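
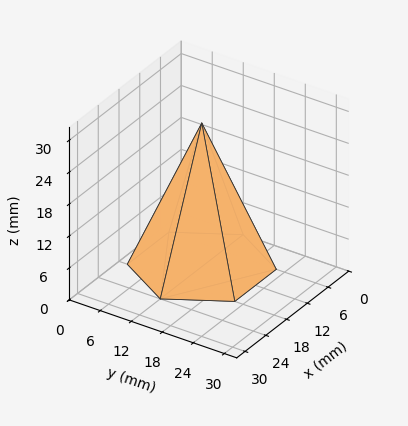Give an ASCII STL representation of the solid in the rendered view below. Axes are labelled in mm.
Reading the render: the shape is a regular 6-sided pyramid, base circumscribed radius ≈ 12 mm, apex at z ≈ 27 mm (dimensions read to the nearest mm from the axis ticks). For the STL, each face is triangulated and given an outward normal.

solid part
  facet normal 0.0000 0.0000 -1.0000
    outer loop
      vertex 6.00 22.39 0.00
      vertex 18.00 22.39 0.00
      vertex 24.00 12.00 0.00
    endloop
  endfacet
  facet normal 0.0000 0.0000 -1.0000
    outer loop
      vertex 0.00 12.00 0.00
      vertex 6.00 22.39 0.00
      vertex 24.00 12.00 0.00
    endloop
  endfacet
  facet normal 0.0000 0.0000 -1.0000
    outer loop
      vertex 6.00 1.61 0.00
      vertex 0.00 12.00 0.00
      vertex 24.00 12.00 0.00
    endloop
  endfacet
  facet normal 0.0000 0.0000 -1.0000
    outer loop
      vertex 18.00 1.61 0.00
      vertex 6.00 1.61 0.00
      vertex 24.00 12.00 0.00
    endloop
  endfacet
  facet normal 0.8082 0.4667 0.3592
    outer loop
      vertex 24.00 12.00 0.00
      vertex 18.00 22.39 0.00
      vertex 12.00 12.00 27.00
    endloop
  endfacet
  facet normal 0.0000 0.9333 0.3591
    outer loop
      vertex 18.00 22.39 0.00
      vertex 6.00 22.39 0.00
      vertex 12.00 12.00 27.00
    endloop
  endfacet
  facet normal -0.8082 0.4667 0.3592
    outer loop
      vertex 6.00 22.39 0.00
      vertex 0.00 12.00 0.00
      vertex 12.00 12.00 27.00
    endloop
  endfacet
  facet normal -0.8082 -0.4667 0.3592
    outer loop
      vertex 0.00 12.00 0.00
      vertex 6.00 1.61 0.00
      vertex 12.00 12.00 27.00
    endloop
  endfacet
  facet normal 0.0000 -0.9333 0.3591
    outer loop
      vertex 6.00 1.61 0.00
      vertex 18.00 1.61 0.00
      vertex 12.00 12.00 27.00
    endloop
  endfacet
  facet normal 0.8082 -0.4667 0.3592
    outer loop
      vertex 18.00 1.61 0.00
      vertex 24.00 12.00 0.00
      vertex 12.00 12.00 27.00
    endloop
  endfacet
endsolid part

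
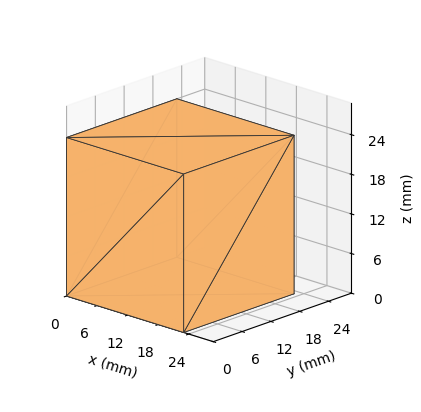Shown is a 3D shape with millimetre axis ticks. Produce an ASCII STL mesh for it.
Reading the render: the shape is a rectangular box, roughly 23 × 23 mm footprint and 24 mm tall (dimensions read to the nearest mm from the axis ticks). For the STL, each face is triangulated and given an outward normal.

solid part
  facet normal 0.0000 0.0000 -1.0000
    outer loop
      vertex 23.0 23.0 0.0
      vertex 23.0 0.0 0.0
      vertex 0.0 0.0 0.0
    endloop
  endfacet
  facet normal 0.0000 0.0000 -1.0000
    outer loop
      vertex 0.0 23.0 0.0
      vertex 23.0 23.0 0.0
      vertex 0.0 0.0 0.0
    endloop
  endfacet
  facet normal 0.0000 0.0000 1.0000
    outer loop
      vertex 0.0 0.0 24.0
      vertex 23.0 0.0 24.0
      vertex 23.0 23.0 24.0
    endloop
  endfacet
  facet normal 0.0000 0.0000 1.0000
    outer loop
      vertex 0.0 0.0 24.0
      vertex 23.0 23.0 24.0
      vertex 0.0 23.0 24.0
    endloop
  endfacet
  facet normal 0.0000 -1.0000 0.0000
    outer loop
      vertex 0.0 0.0 0.0
      vertex 23.0 0.0 0.0
      vertex 23.0 0.0 24.0
    endloop
  endfacet
  facet normal 0.0000 -1.0000 0.0000
    outer loop
      vertex 0.0 0.0 0.0
      vertex 23.0 0.0 24.0
      vertex 0.0 0.0 24.0
    endloop
  endfacet
  facet normal 0.0000 1.0000 0.0000
    outer loop
      vertex 23.0 23.0 24.0
      vertex 23.0 23.0 0.0
      vertex 0.0 23.0 0.0
    endloop
  endfacet
  facet normal 0.0000 1.0000 0.0000
    outer loop
      vertex 0.0 23.0 24.0
      vertex 23.0 23.0 24.0
      vertex 0.0 23.0 0.0
    endloop
  endfacet
  facet normal -1.0000 0.0000 0.0000
    outer loop
      vertex 0.0 23.0 24.0
      vertex 0.0 23.0 0.0
      vertex 0.0 0.0 0.0
    endloop
  endfacet
  facet normal -1.0000 0.0000 0.0000
    outer loop
      vertex 0.0 0.0 24.0
      vertex 0.0 23.0 24.0
      vertex 0.0 0.0 0.0
    endloop
  endfacet
  facet normal 1.0000 0.0000 0.0000
    outer loop
      vertex 23.0 0.0 0.0
      vertex 23.0 23.0 0.0
      vertex 23.0 23.0 24.0
    endloop
  endfacet
  facet normal 1.0000 0.0000 0.0000
    outer loop
      vertex 23.0 0.0 0.0
      vertex 23.0 23.0 24.0
      vertex 23.0 0.0 24.0
    endloop
  endfacet
endsolid part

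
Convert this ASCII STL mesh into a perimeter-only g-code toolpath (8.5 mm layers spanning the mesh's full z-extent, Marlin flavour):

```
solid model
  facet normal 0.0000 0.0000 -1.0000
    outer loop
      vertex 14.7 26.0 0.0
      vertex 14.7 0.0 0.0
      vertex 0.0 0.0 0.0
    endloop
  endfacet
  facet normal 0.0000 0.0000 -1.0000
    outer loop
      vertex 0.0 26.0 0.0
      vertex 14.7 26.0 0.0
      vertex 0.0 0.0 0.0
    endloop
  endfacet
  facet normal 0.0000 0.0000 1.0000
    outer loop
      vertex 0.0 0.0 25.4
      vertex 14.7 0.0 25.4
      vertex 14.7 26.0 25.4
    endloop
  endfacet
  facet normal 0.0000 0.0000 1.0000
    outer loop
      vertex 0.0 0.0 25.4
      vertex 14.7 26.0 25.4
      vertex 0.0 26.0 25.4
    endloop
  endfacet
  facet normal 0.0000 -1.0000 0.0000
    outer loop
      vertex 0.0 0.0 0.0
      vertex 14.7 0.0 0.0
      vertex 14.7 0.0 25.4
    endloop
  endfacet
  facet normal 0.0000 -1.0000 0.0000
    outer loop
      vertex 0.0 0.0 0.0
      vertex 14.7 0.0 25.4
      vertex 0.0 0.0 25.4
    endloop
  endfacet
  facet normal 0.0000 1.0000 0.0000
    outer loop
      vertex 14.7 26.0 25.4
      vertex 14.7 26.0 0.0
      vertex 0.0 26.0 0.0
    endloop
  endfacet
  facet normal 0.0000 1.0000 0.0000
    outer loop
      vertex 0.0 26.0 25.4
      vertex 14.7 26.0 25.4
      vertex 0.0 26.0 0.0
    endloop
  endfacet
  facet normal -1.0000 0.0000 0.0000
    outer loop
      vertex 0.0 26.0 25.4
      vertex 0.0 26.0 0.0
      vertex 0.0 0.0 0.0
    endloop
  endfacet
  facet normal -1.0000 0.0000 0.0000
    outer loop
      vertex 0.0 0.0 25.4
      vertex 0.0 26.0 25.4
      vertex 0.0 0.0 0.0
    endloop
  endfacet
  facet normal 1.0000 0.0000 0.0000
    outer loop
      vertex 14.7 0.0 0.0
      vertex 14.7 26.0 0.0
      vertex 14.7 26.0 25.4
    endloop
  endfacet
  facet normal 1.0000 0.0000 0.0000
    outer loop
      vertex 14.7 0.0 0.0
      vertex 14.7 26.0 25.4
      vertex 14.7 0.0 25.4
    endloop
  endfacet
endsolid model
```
; perimeter-only toolpath
G21 ; units = mm
G90 ; absolute positioning
G28 ; home
; layer 1
G0 Z8.5
G0 X0.0 Y0.0
G1 X14.7 Y0.0
G1 X14.7 Y26.0
G1 X0.0 Y26.0
G1 X0.0 Y0.0
; layer 2
G0 Z16.9
G0 X0.0 Y0.0
G1 X14.7 Y0.0
G1 X14.7 Y26.0
G1 X0.0 Y26.0
G1 X0.0 Y0.0
; layer 3
G0 Z25.4
G0 X0.0 Y0.0
G1 X14.7 Y0.0
G1 X14.7 Y26.0
G1 X0.0 Y26.0
G1 X0.0 Y0.0
M2 ; end

The solid is a rectangular box, roughly 14.7 × 26 mm footprint and 25.4 mm tall. Slicing at Δz = 8.5 mm — 3 equal slices spanning the solid's height, so layer i sits at z = i·h/3 — gives 3 non-empty perimeters. Each is a 4-segment closed polygon; G0 lifts to the layer z and rapids to the start vertex, then G1 traces the edges.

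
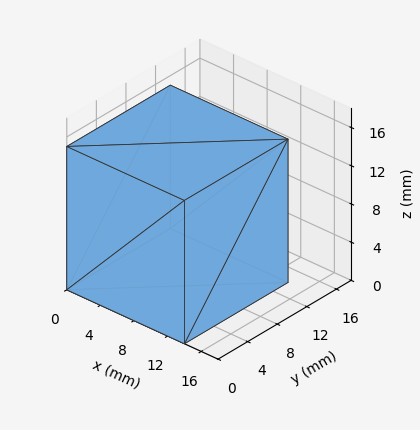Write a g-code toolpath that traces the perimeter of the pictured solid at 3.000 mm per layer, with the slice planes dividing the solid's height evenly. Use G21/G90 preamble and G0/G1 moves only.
Reading the render: the shape is a rectangular box, roughly 14 × 14 mm footprint and 15 mm tall (dimensions read to the nearest mm from the axis ticks). For the g-code, the solid's height is divided into equal slices at the stated Δz and each level perimeter traced with G1 moves after a G0 lift.

; perimeter-only toolpath
G21 ; units = mm
G90 ; absolute positioning
G28 ; home
; layer 1
G0 Z3.000
G0 X0.000 Y0.000
G1 X14.000 Y0.000
G1 X14.000 Y14.000
G1 X0.000 Y14.000
G1 X0.000 Y0.000
; layer 2
G0 Z6.000
G0 X0.000 Y0.000
G1 X14.000 Y0.000
G1 X14.000 Y14.000
G1 X0.000 Y14.000
G1 X0.000 Y0.000
; layer 3
G0 Z9.000
G0 X0.000 Y0.000
G1 X14.000 Y0.000
G1 X14.000 Y14.000
G1 X0.000 Y14.000
G1 X0.000 Y0.000
; layer 4
G0 Z12.000
G0 X0.000 Y0.000
G1 X14.000 Y0.000
G1 X14.000 Y14.000
G1 X0.000 Y14.000
G1 X0.000 Y0.000
; layer 5
G0 Z15.000
G0 X0.000 Y0.000
G1 X14.000 Y0.000
G1 X14.000 Y14.000
G1 X0.000 Y14.000
G1 X0.000 Y0.000
M2 ; end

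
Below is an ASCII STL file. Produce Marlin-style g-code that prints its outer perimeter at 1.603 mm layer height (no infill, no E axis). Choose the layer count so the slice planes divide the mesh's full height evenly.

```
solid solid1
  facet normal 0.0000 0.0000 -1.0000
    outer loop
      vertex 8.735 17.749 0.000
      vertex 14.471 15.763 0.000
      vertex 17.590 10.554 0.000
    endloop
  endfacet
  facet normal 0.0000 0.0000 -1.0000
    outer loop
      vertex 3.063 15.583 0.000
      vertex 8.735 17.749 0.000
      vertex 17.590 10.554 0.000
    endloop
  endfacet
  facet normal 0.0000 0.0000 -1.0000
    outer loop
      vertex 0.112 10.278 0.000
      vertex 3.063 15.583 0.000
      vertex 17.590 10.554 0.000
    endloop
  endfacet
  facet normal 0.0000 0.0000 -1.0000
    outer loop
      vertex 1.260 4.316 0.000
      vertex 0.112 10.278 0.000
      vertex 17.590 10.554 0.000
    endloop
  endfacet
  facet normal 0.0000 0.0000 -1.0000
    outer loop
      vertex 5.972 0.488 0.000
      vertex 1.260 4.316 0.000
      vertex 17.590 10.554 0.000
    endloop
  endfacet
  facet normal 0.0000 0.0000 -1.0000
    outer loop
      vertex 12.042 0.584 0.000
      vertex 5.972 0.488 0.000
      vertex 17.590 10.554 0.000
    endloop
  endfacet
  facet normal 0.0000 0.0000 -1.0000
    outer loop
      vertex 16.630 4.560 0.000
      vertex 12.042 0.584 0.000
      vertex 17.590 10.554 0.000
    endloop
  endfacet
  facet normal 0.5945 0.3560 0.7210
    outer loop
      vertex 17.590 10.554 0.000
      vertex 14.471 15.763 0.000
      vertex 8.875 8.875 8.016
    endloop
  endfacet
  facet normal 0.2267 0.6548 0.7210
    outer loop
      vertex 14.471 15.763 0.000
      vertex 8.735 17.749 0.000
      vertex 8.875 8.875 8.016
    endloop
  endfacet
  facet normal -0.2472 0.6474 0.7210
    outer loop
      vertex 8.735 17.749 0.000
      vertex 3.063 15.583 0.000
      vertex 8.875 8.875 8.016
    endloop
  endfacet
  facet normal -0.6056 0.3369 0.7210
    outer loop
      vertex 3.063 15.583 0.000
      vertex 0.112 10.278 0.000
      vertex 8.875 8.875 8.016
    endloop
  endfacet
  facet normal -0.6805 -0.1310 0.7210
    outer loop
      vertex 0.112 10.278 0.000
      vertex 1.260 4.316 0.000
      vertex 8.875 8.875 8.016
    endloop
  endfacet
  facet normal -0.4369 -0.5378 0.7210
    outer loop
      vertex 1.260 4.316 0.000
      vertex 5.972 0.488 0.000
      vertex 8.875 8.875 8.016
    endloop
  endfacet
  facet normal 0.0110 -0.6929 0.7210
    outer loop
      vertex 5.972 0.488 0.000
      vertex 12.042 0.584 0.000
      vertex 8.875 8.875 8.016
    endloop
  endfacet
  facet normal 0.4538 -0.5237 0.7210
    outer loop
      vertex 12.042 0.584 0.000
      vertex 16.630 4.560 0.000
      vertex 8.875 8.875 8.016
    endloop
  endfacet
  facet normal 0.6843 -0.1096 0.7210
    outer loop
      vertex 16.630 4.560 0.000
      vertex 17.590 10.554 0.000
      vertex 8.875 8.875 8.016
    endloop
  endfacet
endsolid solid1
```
; perimeter-only toolpath
G21 ; units = mm
G90 ; absolute positioning
G28 ; home
; layer 1
G0 Z1.603
G0 X15.847 Y10.218
G1 X13.352 Y14.385
G1 X8.763 Y15.974
G1 X4.225 Y14.241
G1 X1.865 Y9.997
G1 X2.783 Y5.228
G1 X6.553 Y2.165
G1 X11.409 Y2.242
G1 X15.079 Y5.423
G1 X15.847 Y10.218
; layer 2
G0 Z3.206
G0 X14.104 Y9.882
G1 X12.233 Y13.008
G1 X8.791 Y14.199
G1 X5.388 Y12.900
G1 X3.617 Y9.717
G1 X4.306 Y6.140
G1 X7.133 Y3.843
G1 X10.775 Y3.900
G1 X13.528 Y6.286
G1 X14.104 Y9.882
; layer 3
G0 Z4.810
G0 X12.361 Y9.547
G1 X11.113 Y11.630
G1 X8.819 Y12.425
G1 X6.550 Y11.558
G1 X5.370 Y9.436
G1 X5.829 Y7.051
G1 X7.714 Y5.520
G1 X10.142 Y5.559
G1 X11.977 Y7.149
G1 X12.361 Y9.547
; layer 4
G0 Z6.413
G0 X10.618 Y9.211
G1 X9.994 Y10.253
G1 X8.847 Y10.650
G1 X7.713 Y10.217
G1 X7.122 Y9.156
G1 X7.352 Y7.963
G1 X8.294 Y7.198
G1 X9.508 Y7.217
G1 X10.426 Y8.012
G1 X10.618 Y9.211
M2 ; end

The solid is a regular 9-sided pyramid, base circumscribed radius ≈ 8.88 mm, apex at z ≈ 8.02 mm. Slicing at Δz = 1.603 mm — 5 equal slices spanning the solid's height, so layer i sits at z = i·h/5 — gives 4 non-empty perimeters. Each is a 9-segment closed polygon; G0 lifts to the layer z and rapids to the start vertex, then G1 traces the edges. The cross-section shrinks linearly with z (the slice at the apex is degenerate and omitted).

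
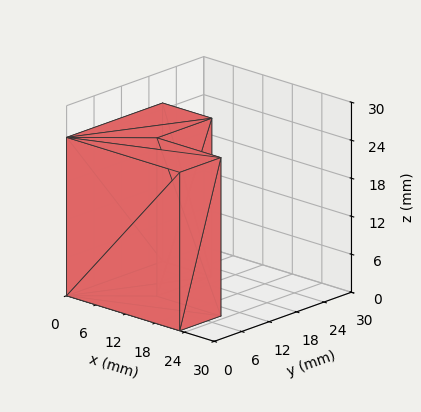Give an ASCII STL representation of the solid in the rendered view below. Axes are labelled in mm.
Reading the render: the shape is an L-shaped prism: outer 23 × 21 mm, arm thicknesses ≈ 9 mm (horizontal) and 10 mm (vertical), extruded 25 mm in z (dimensions read to the nearest mm from the axis ticks). For the STL, each face is triangulated and given an outward normal.

solid part
  facet normal 0.0000 0.0000 -1.0000
    outer loop
      vertex 23.000 9.000 0.000
      vertex 23.000 0.000 0.000
      vertex 0.000 0.000 0.000
    endloop
  endfacet
  facet normal 0.0000 0.0000 -1.0000
    outer loop
      vertex 10.000 9.000 0.000
      vertex 23.000 9.000 0.000
      vertex 0.000 0.000 0.000
    endloop
  endfacet
  facet normal 0.0000 0.0000 -1.0000
    outer loop
      vertex 10.000 21.000 0.000
      vertex 10.000 9.000 0.000
      vertex 0.000 0.000 0.000
    endloop
  endfacet
  facet normal 0.0000 0.0000 -1.0000
    outer loop
      vertex 0.000 21.000 0.000
      vertex 10.000 21.000 0.000
      vertex 0.000 0.000 0.000
    endloop
  endfacet
  facet normal 0.0000 0.0000 1.0000
    outer loop
      vertex 0.000 0.000 25.000
      vertex 23.000 0.000 25.000
      vertex 23.000 9.000 25.000
    endloop
  endfacet
  facet normal 0.0000 0.0000 1.0000
    outer loop
      vertex 0.000 0.000 25.000
      vertex 23.000 9.000 25.000
      vertex 10.000 9.000 25.000
    endloop
  endfacet
  facet normal 0.0000 0.0000 1.0000
    outer loop
      vertex 0.000 0.000 25.000
      vertex 10.000 9.000 25.000
      vertex 10.000 21.000 25.000
    endloop
  endfacet
  facet normal 0.0000 0.0000 1.0000
    outer loop
      vertex 0.000 0.000 25.000
      vertex 10.000 21.000 25.000
      vertex 0.000 21.000 25.000
    endloop
  endfacet
  facet normal 0.0000 -1.0000 0.0000
    outer loop
      vertex 0.000 0.000 0.000
      vertex 23.000 0.000 0.000
      vertex 23.000 0.000 25.000
    endloop
  endfacet
  facet normal 0.0000 -1.0000 0.0000
    outer loop
      vertex 0.000 0.000 0.000
      vertex 23.000 0.000 25.000
      vertex 0.000 0.000 25.000
    endloop
  endfacet
  facet normal 1.0000 0.0000 0.0000
    outer loop
      vertex 23.000 0.000 0.000
      vertex 23.000 9.000 0.000
      vertex 23.000 9.000 25.000
    endloop
  endfacet
  facet normal 1.0000 0.0000 0.0000
    outer loop
      vertex 23.000 0.000 0.000
      vertex 23.000 9.000 25.000
      vertex 23.000 0.000 25.000
    endloop
  endfacet
  facet normal 0.0000 1.0000 0.0000
    outer loop
      vertex 23.000 9.000 0.000
      vertex 10.000 9.000 0.000
      vertex 10.000 9.000 25.000
    endloop
  endfacet
  facet normal 0.0000 1.0000 0.0000
    outer loop
      vertex 23.000 9.000 0.000
      vertex 10.000 9.000 25.000
      vertex 23.000 9.000 25.000
    endloop
  endfacet
  facet normal 1.0000 0.0000 0.0000
    outer loop
      vertex 10.000 9.000 0.000
      vertex 10.000 21.000 0.000
      vertex 10.000 21.000 25.000
    endloop
  endfacet
  facet normal 1.0000 0.0000 0.0000
    outer loop
      vertex 10.000 9.000 0.000
      vertex 10.000 21.000 25.000
      vertex 10.000 9.000 25.000
    endloop
  endfacet
  facet normal 0.0000 1.0000 0.0000
    outer loop
      vertex 10.000 21.000 0.000
      vertex 0.000 21.000 0.000
      vertex 0.000 21.000 25.000
    endloop
  endfacet
  facet normal 0.0000 1.0000 0.0000
    outer loop
      vertex 10.000 21.000 0.000
      vertex 0.000 21.000 25.000
      vertex 10.000 21.000 25.000
    endloop
  endfacet
  facet normal -1.0000 0.0000 0.0000
    outer loop
      vertex 0.000 21.000 0.000
      vertex 0.000 0.000 0.000
      vertex 0.000 0.000 25.000
    endloop
  endfacet
  facet normal -1.0000 0.0000 0.0000
    outer loop
      vertex 0.000 21.000 0.000
      vertex 0.000 0.000 25.000
      vertex 0.000 21.000 25.000
    endloop
  endfacet
endsolid part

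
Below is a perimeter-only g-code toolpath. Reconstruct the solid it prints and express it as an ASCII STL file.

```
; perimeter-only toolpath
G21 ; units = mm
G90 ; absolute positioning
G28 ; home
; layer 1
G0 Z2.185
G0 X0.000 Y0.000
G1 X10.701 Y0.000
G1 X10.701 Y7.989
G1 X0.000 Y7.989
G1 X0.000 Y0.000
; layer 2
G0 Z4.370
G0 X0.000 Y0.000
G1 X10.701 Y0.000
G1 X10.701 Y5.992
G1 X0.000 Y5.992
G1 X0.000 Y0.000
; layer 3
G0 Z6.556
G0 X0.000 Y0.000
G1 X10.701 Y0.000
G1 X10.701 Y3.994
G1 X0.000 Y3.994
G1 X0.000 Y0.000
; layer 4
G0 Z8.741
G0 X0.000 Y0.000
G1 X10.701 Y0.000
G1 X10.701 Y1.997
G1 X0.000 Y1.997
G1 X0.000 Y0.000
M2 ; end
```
solid part
  facet normal 0.0000 0.0000 -1.0000
    outer loop
      vertex 10.701 9.986 0.000
      vertex 10.701 0.000 0.000
      vertex 0.000 0.000 0.000
    endloop
  endfacet
  facet normal 0.0000 0.0000 -1.0000
    outer loop
      vertex 0.000 9.986 0.000
      vertex 10.701 9.986 0.000
      vertex 0.000 0.000 0.000
    endloop
  endfacet
  facet normal 0.0000 -1.0000 0.0000
    outer loop
      vertex 0.000 0.000 0.000
      vertex 10.701 0.000 0.000
      vertex 10.701 0.000 10.926
    endloop
  endfacet
  facet normal 0.0000 -1.0000 0.0000
    outer loop
      vertex 0.000 0.000 0.000
      vertex 10.701 0.000 10.926
      vertex 0.000 0.000 10.926
    endloop
  endfacet
  facet normal 0.0000 0.7381 0.6746
    outer loop
      vertex 0.000 0.000 10.926
      vertex 10.701 0.000 10.926
      vertex 10.701 9.986 0.000
    endloop
  endfacet
  facet normal 0.0000 0.7381 0.6746
    outer loop
      vertex 0.000 0.000 10.926
      vertex 10.701 9.986 0.000
      vertex 0.000 9.986 0.000
    endloop
  endfacet
  facet normal -1.0000 0.0000 0.0000
    outer loop
      vertex 0.000 0.000 10.926
      vertex 0.000 9.986 0.000
      vertex 0.000 0.000 0.000
    endloop
  endfacet
  facet normal 1.0000 0.0000 0.0000
    outer loop
      vertex 10.701 0.000 0.000
      vertex 10.701 9.986 0.000
      vertex 10.701 0.000 10.926
    endloop
  endfacet
endsolid part

The G0 Z moves step by Δz≈2.185 mm. The G1 loops shrink linearly with z, so the solid tapers from its base footprint up to z≈10.9. Closing with a flat bottom cap and the tapered top and triangulating gives 8 facets — a wedge (ramp): 10.7 × 9.99 mm base, rising to 10.9 mm along the y=0 edge and sloping linearly to z=0 at y=9.99.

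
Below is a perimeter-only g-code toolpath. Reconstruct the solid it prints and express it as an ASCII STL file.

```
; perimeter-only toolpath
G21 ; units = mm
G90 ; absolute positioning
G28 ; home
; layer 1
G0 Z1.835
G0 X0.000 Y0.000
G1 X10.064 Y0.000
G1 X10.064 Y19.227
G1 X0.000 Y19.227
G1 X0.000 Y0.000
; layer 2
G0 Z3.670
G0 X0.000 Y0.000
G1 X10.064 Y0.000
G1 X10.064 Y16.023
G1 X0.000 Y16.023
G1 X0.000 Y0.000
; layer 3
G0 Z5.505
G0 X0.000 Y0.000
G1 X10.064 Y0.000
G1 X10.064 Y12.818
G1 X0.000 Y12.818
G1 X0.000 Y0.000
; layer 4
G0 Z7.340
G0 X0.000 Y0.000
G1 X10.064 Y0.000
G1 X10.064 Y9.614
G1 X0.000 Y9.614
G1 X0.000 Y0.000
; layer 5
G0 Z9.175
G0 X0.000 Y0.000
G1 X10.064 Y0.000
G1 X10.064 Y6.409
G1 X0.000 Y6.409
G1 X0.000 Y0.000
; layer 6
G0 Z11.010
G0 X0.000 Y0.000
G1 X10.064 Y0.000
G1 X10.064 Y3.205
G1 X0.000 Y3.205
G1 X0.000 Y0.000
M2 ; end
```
solid part
  facet normal 0.0000 0.0000 -1.0000
    outer loop
      vertex 10.064 22.432 0.000
      vertex 10.064 0.000 0.000
      vertex 0.000 0.000 0.000
    endloop
  endfacet
  facet normal 0.0000 0.0000 -1.0000
    outer loop
      vertex 0.000 22.432 0.000
      vertex 10.064 22.432 0.000
      vertex 0.000 0.000 0.000
    endloop
  endfacet
  facet normal 0.0000 -1.0000 0.0000
    outer loop
      vertex 0.000 0.000 0.000
      vertex 10.064 0.000 0.000
      vertex 10.064 0.000 12.845
    endloop
  endfacet
  facet normal 0.0000 -1.0000 0.0000
    outer loop
      vertex 0.000 0.000 0.000
      vertex 10.064 0.000 12.845
      vertex 0.000 0.000 12.845
    endloop
  endfacet
  facet normal 0.0000 0.4969 0.8678
    outer loop
      vertex 0.000 0.000 12.845
      vertex 10.064 0.000 12.845
      vertex 10.064 22.432 0.000
    endloop
  endfacet
  facet normal 0.0000 0.4969 0.8678
    outer loop
      vertex 0.000 0.000 12.845
      vertex 10.064 22.432 0.000
      vertex 0.000 22.432 0.000
    endloop
  endfacet
  facet normal -1.0000 0.0000 0.0000
    outer loop
      vertex 0.000 0.000 12.845
      vertex 0.000 22.432 0.000
      vertex 0.000 0.000 0.000
    endloop
  endfacet
  facet normal 1.0000 0.0000 0.0000
    outer loop
      vertex 10.064 0.000 0.000
      vertex 10.064 22.432 0.000
      vertex 10.064 0.000 12.845
    endloop
  endfacet
endsolid part

The G0 Z moves step by Δz≈1.835 mm. The G1 loops shrink linearly with z, so the solid tapers from its base footprint up to z≈12.8. Closing with a flat bottom cap and the tapered top and triangulating gives 8 facets — a wedge (ramp): 10.1 × 22.4 mm base, rising to 12.8 mm along the y=0 edge and sloping linearly to z=0 at y=22.4.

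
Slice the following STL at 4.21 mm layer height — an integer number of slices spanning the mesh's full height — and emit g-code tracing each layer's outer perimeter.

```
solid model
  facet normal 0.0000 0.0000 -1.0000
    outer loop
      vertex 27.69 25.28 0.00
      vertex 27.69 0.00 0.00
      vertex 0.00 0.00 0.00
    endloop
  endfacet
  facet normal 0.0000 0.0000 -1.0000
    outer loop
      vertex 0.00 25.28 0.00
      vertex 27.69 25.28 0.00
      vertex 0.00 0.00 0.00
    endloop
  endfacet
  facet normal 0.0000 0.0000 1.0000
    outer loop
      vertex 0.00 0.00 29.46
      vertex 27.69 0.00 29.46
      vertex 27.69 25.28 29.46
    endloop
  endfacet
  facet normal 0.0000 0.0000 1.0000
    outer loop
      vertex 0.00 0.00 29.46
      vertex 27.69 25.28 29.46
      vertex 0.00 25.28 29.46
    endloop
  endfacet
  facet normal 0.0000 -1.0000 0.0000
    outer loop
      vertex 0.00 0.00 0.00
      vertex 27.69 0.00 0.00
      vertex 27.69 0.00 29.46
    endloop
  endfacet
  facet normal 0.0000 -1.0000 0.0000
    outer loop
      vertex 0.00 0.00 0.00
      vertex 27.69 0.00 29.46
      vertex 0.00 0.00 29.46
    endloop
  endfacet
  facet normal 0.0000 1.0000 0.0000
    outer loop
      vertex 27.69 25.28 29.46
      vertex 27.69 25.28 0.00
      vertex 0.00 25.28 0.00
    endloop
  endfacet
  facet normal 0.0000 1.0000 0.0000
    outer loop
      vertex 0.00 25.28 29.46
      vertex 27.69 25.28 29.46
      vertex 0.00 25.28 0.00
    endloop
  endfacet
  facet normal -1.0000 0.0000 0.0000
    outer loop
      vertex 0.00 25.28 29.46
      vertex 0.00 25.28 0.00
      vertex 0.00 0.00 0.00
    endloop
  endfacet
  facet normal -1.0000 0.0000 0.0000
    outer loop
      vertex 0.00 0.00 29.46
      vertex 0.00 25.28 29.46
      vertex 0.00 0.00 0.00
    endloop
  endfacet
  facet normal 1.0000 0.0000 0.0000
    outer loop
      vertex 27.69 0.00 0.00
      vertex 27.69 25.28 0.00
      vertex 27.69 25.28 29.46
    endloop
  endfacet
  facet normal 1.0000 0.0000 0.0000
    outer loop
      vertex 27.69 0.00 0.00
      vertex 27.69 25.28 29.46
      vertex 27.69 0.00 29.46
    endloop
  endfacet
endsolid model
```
; perimeter-only toolpath
G21 ; units = mm
G90 ; absolute positioning
G28 ; home
; layer 1
G0 Z4.21
G0 X0.00 Y0.00
G1 X27.69 Y0.00
G1 X27.69 Y25.28
G1 X0.00 Y25.28
G1 X0.00 Y0.00
; layer 2
G0 Z8.42
G0 X0.00 Y0.00
G1 X27.69 Y0.00
G1 X27.69 Y25.28
G1 X0.00 Y25.28
G1 X0.00 Y0.00
; layer 3
G0 Z12.63
G0 X0.00 Y0.00
G1 X27.69 Y0.00
G1 X27.69 Y25.28
G1 X0.00 Y25.28
G1 X0.00 Y0.00
; layer 4
G0 Z16.83
G0 X0.00 Y0.00
G1 X27.69 Y0.00
G1 X27.69 Y25.28
G1 X0.00 Y25.28
G1 X0.00 Y0.00
; layer 5
G0 Z21.04
G0 X0.00 Y0.00
G1 X27.69 Y0.00
G1 X27.69 Y25.28
G1 X0.00 Y25.28
G1 X0.00 Y0.00
; layer 6
G0 Z25.25
G0 X0.00 Y0.00
G1 X27.69 Y0.00
G1 X27.69 Y25.28
G1 X0.00 Y25.28
G1 X0.00 Y0.00
; layer 7
G0 Z29.46
G0 X0.00 Y0.00
G1 X27.69 Y0.00
G1 X27.69 Y25.28
G1 X0.00 Y25.28
G1 X0.00 Y0.00
M2 ; end

The solid is a rectangular box, roughly 27.7 × 25.3 mm footprint and 29.5 mm tall. Slicing at Δz = 4.21 mm — 7 equal slices spanning the solid's height, so layer i sits at z = i·h/7 — gives 7 non-empty perimeters. Each is a 4-segment closed polygon; G0 lifts to the layer z and rapids to the start vertex, then G1 traces the edges.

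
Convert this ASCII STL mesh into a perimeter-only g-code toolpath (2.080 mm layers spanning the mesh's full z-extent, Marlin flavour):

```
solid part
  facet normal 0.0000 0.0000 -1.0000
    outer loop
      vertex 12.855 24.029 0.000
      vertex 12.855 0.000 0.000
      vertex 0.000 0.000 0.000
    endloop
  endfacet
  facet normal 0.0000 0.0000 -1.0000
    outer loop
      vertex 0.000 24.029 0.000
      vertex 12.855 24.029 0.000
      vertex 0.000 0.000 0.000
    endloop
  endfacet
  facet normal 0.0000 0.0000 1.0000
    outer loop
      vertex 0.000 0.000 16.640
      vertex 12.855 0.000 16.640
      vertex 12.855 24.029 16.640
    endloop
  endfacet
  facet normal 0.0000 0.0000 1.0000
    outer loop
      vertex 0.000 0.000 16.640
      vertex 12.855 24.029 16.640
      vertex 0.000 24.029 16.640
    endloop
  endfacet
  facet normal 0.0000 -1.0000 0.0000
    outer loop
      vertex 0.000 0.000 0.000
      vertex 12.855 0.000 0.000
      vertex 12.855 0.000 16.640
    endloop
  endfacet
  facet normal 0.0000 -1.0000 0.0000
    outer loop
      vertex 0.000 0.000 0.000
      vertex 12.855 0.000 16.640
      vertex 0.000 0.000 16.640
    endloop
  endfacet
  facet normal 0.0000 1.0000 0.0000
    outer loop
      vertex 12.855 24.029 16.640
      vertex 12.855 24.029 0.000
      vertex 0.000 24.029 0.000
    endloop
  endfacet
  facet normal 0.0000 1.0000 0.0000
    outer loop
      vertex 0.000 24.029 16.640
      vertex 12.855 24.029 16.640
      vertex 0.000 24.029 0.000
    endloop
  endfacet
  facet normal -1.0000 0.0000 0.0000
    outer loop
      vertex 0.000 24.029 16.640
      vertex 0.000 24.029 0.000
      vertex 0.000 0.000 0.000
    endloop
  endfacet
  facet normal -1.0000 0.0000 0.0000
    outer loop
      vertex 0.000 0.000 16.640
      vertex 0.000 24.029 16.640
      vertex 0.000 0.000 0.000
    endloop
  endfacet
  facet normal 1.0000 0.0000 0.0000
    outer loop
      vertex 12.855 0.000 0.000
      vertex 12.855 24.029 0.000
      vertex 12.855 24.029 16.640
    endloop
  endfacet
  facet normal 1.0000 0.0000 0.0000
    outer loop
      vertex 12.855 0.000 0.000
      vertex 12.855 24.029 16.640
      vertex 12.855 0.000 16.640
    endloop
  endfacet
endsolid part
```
; perimeter-only toolpath
G21 ; units = mm
G90 ; absolute positioning
G28 ; home
; layer 1
G0 Z2.080
G0 X0.000 Y0.000
G1 X12.855 Y0.000
G1 X12.855 Y24.029
G1 X0.000 Y24.029
G1 X0.000 Y0.000
; layer 2
G0 Z4.160
G0 X0.000 Y0.000
G1 X12.855 Y0.000
G1 X12.855 Y24.029
G1 X0.000 Y24.029
G1 X0.000 Y0.000
; layer 3
G0 Z6.240
G0 X0.000 Y0.000
G1 X12.855 Y0.000
G1 X12.855 Y24.029
G1 X0.000 Y24.029
G1 X0.000 Y0.000
; layer 4
G0 Z8.320
G0 X0.000 Y0.000
G1 X12.855 Y0.000
G1 X12.855 Y24.029
G1 X0.000 Y24.029
G1 X0.000 Y0.000
; layer 5
G0 Z10.400
G0 X0.000 Y0.000
G1 X12.855 Y0.000
G1 X12.855 Y24.029
G1 X0.000 Y24.029
G1 X0.000 Y0.000
; layer 6
G0 Z12.480
G0 X0.000 Y0.000
G1 X12.855 Y0.000
G1 X12.855 Y24.029
G1 X0.000 Y24.029
G1 X0.000 Y0.000
; layer 7
G0 Z14.560
G0 X0.000 Y0.000
G1 X12.855 Y0.000
G1 X12.855 Y24.029
G1 X0.000 Y24.029
G1 X0.000 Y0.000
; layer 8
G0 Z16.640
G0 X0.000 Y0.000
G1 X12.855 Y0.000
G1 X12.855 Y24.029
G1 X0.000 Y24.029
G1 X0.000 Y0.000
M2 ; end

The solid is a rectangular box, roughly 12.9 × 24 mm footprint and 16.6 mm tall. Slicing at Δz = 2.080 mm — 8 equal slices spanning the solid's height, so layer i sits at z = i·h/8 — gives 8 non-empty perimeters. Each is a 4-segment closed polygon; G0 lifts to the layer z and rapids to the start vertex, then G1 traces the edges.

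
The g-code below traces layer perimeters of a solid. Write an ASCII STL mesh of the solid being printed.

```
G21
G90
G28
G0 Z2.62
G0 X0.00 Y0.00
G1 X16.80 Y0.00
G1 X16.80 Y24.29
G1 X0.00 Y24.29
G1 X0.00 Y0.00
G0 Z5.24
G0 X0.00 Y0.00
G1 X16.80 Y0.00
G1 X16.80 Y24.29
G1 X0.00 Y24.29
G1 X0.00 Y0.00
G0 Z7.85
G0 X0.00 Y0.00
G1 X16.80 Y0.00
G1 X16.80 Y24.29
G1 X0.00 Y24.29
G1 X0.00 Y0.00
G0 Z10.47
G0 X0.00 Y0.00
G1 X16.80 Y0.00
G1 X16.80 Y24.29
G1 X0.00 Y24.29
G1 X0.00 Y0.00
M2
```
solid part
  facet normal 0.0000 0.0000 -1.0000
    outer loop
      vertex 16.80 24.29 0.00
      vertex 16.80 0.00 0.00
      vertex 0.00 0.00 0.00
    endloop
  endfacet
  facet normal 0.0000 0.0000 -1.0000
    outer loop
      vertex 0.00 24.29 0.00
      vertex 16.80 24.29 0.00
      vertex 0.00 0.00 0.00
    endloop
  endfacet
  facet normal 0.0000 0.0000 1.0000
    outer loop
      vertex 0.00 0.00 10.47
      vertex 16.80 0.00 10.47
      vertex 16.80 24.29 10.47
    endloop
  endfacet
  facet normal 0.0000 0.0000 1.0000
    outer loop
      vertex 0.00 0.00 10.47
      vertex 16.80 24.29 10.47
      vertex 0.00 24.29 10.47
    endloop
  endfacet
  facet normal 0.0000 -1.0000 0.0000
    outer loop
      vertex 0.00 0.00 0.00
      vertex 16.80 0.00 0.00
      vertex 16.80 0.00 10.47
    endloop
  endfacet
  facet normal 0.0000 -1.0000 0.0000
    outer loop
      vertex 0.00 0.00 0.00
      vertex 16.80 0.00 10.47
      vertex 0.00 0.00 10.47
    endloop
  endfacet
  facet normal 0.0000 1.0000 0.0000
    outer loop
      vertex 16.80 24.29 10.47
      vertex 16.80 24.29 0.00
      vertex 0.00 24.29 0.00
    endloop
  endfacet
  facet normal 0.0000 1.0000 0.0000
    outer loop
      vertex 0.00 24.29 10.47
      vertex 16.80 24.29 10.47
      vertex 0.00 24.29 0.00
    endloop
  endfacet
  facet normal -1.0000 0.0000 0.0000
    outer loop
      vertex 0.00 24.29 10.47
      vertex 0.00 24.29 0.00
      vertex 0.00 0.00 0.00
    endloop
  endfacet
  facet normal -1.0000 0.0000 0.0000
    outer loop
      vertex 0.00 0.00 10.47
      vertex 0.00 24.29 10.47
      vertex 0.00 0.00 0.00
    endloop
  endfacet
  facet normal 1.0000 0.0000 0.0000
    outer loop
      vertex 16.80 0.00 0.00
      vertex 16.80 24.29 0.00
      vertex 16.80 24.29 10.47
    endloop
  endfacet
  facet normal 1.0000 0.0000 0.0000
    outer loop
      vertex 16.80 0.00 0.00
      vertex 16.80 24.29 10.47
      vertex 16.80 0.00 10.47
    endloop
  endfacet
endsolid part

The G0 Z moves step by Δz≈2.62 mm. Every layer's G1 loop is the same polygon, so the solid is a straight extrusion of it from z=0 to z≈10.5. Closing with flat bottom and top caps and triangulating gives 12 facets — a rectangular box, roughly 16.8 × 24.3 mm footprint and 10.5 mm tall.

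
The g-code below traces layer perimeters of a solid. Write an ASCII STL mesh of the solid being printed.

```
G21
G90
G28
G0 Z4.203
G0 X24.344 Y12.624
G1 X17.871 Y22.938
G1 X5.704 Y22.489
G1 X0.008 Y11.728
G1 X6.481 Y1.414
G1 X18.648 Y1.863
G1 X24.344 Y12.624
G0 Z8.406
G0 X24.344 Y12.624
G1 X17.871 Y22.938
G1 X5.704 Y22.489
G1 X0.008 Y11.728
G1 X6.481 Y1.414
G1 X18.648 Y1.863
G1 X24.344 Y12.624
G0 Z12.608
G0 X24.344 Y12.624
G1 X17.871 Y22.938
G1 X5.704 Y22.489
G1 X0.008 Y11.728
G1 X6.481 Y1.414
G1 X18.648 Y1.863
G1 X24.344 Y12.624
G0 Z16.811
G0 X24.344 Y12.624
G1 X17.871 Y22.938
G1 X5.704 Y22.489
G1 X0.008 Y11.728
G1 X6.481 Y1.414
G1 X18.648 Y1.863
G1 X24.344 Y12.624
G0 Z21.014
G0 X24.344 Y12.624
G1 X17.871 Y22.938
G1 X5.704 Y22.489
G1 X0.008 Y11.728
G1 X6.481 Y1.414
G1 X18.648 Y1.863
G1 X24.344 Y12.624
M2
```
solid part
  facet normal 0.0000 0.0000 -1.0000
    outer loop
      vertex 5.704 22.489 0.000
      vertex 17.871 22.938 0.000
      vertex 24.344 12.624 0.000
    endloop
  endfacet
  facet normal 0.0000 0.0000 -1.0000
    outer loop
      vertex 0.008 11.728 0.000
      vertex 5.704 22.489 0.000
      vertex 24.344 12.624 0.000
    endloop
  endfacet
  facet normal 0.0000 0.0000 -1.0000
    outer loop
      vertex 6.481 1.414 0.000
      vertex 0.008 11.728 0.000
      vertex 24.344 12.624 0.000
    endloop
  endfacet
  facet normal 0.0000 0.0000 -1.0000
    outer loop
      vertex 18.648 1.863 0.000
      vertex 6.481 1.414 0.000
      vertex 24.344 12.624 0.000
    endloop
  endfacet
  facet normal 0.0000 0.0000 1.0000
    outer loop
      vertex 24.344 12.624 21.014
      vertex 17.871 22.938 21.014
      vertex 5.704 22.489 21.014
    endloop
  endfacet
  facet normal 0.0000 0.0000 1.0000
    outer loop
      vertex 24.344 12.624 21.014
      vertex 5.704 22.489 21.014
      vertex 0.008 11.728 21.014
    endloop
  endfacet
  facet normal 0.0000 0.0000 1.0000
    outer loop
      vertex 24.344 12.624 21.014
      vertex 0.008 11.728 21.014
      vertex 6.481 1.414 21.014
    endloop
  endfacet
  facet normal 0.0000 0.0000 1.0000
    outer loop
      vertex 24.344 12.624 21.014
      vertex 6.481 1.414 21.014
      vertex 18.648 1.863 21.014
    endloop
  endfacet
  facet normal 0.8470 0.5316 0.0000
    outer loop
      vertex 24.344 12.624 0.000
      vertex 17.871 22.938 0.000
      vertex 17.871 22.938 21.014
    endloop
  endfacet
  facet normal 0.8470 0.5316 0.0000
    outer loop
      vertex 24.344 12.624 0.000
      vertex 17.871 22.938 21.014
      vertex 24.344 12.624 21.014
    endloop
  endfacet
  facet normal -0.0369 0.9993 0.0000
    outer loop
      vertex 17.871 22.938 0.000
      vertex 5.704 22.489 0.000
      vertex 5.704 22.489 21.014
    endloop
  endfacet
  facet normal -0.0369 0.9993 0.0000
    outer loop
      vertex 17.871 22.938 0.000
      vertex 5.704 22.489 21.014
      vertex 17.871 22.938 21.014
    endloop
  endfacet
  facet normal -0.8838 0.4678 0.0000
    outer loop
      vertex 5.704 22.489 0.000
      vertex 0.008 11.728 0.000
      vertex 0.008 11.728 21.014
    endloop
  endfacet
  facet normal -0.8838 0.4678 0.0000
    outer loop
      vertex 5.704 22.489 0.000
      vertex 0.008 11.728 21.014
      vertex 5.704 22.489 21.014
    endloop
  endfacet
  facet normal -0.8470 -0.5316 0.0000
    outer loop
      vertex 0.008 11.728 0.000
      vertex 6.481 1.414 0.000
      vertex 6.481 1.414 21.014
    endloop
  endfacet
  facet normal -0.8470 -0.5316 0.0000
    outer loop
      vertex 0.008 11.728 0.000
      vertex 6.481 1.414 21.014
      vertex 0.008 11.728 21.014
    endloop
  endfacet
  facet normal 0.0369 -0.9993 0.0000
    outer loop
      vertex 6.481 1.414 0.000
      vertex 18.648 1.863 0.000
      vertex 18.648 1.863 21.014
    endloop
  endfacet
  facet normal 0.0369 -0.9993 0.0000
    outer loop
      vertex 6.481 1.414 0.000
      vertex 18.648 1.863 21.014
      vertex 6.481 1.414 21.014
    endloop
  endfacet
  facet normal 0.8838 -0.4678 0.0000
    outer loop
      vertex 18.648 1.863 0.000
      vertex 24.344 12.624 0.000
      vertex 24.344 12.624 21.014
    endloop
  endfacet
  facet normal 0.8838 -0.4678 0.0000
    outer loop
      vertex 18.648 1.863 0.000
      vertex 24.344 12.624 21.014
      vertex 18.648 1.863 21.014
    endloop
  endfacet
endsolid part

The G0 Z moves step by Δz≈4.203 mm. Every layer's G1 loop is the same polygon, so the solid is a straight extrusion of it from z=0 to z≈21. Closing with flat bottom and top caps and triangulating gives 20 facets — a regular 6-sided prism (a cylinder approximated with 6 flat sides), circumscribed radius ≈ 12.2 mm, height ≈ 21 mm.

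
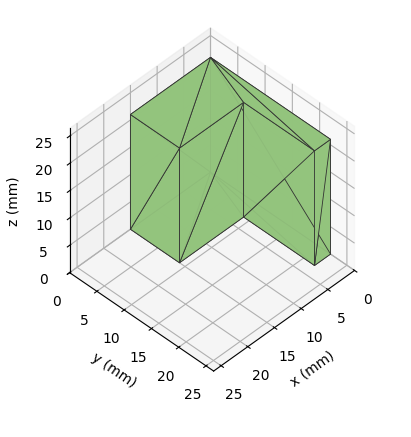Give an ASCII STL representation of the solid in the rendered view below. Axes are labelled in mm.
Reading the render: the shape is an L-shaped prism: outer 15 × 22 mm, arm thicknesses ≈ 9 mm (horizontal) and 3 mm (vertical), extruded 21 mm in z (dimensions read to the nearest mm from the axis ticks). For the STL, each face is triangulated and given an outward normal.

solid part
  facet normal 0.0000 0.0000 -1.0000
    outer loop
      vertex 15.00 9.00 0.00
      vertex 15.00 0.00 0.00
      vertex 0.00 0.00 0.00
    endloop
  endfacet
  facet normal 0.0000 0.0000 -1.0000
    outer loop
      vertex 3.00 9.00 0.00
      vertex 15.00 9.00 0.00
      vertex 0.00 0.00 0.00
    endloop
  endfacet
  facet normal 0.0000 0.0000 -1.0000
    outer loop
      vertex 3.00 22.00 0.00
      vertex 3.00 9.00 0.00
      vertex 0.00 0.00 0.00
    endloop
  endfacet
  facet normal 0.0000 0.0000 -1.0000
    outer loop
      vertex 0.00 22.00 0.00
      vertex 3.00 22.00 0.00
      vertex 0.00 0.00 0.00
    endloop
  endfacet
  facet normal 0.0000 0.0000 1.0000
    outer loop
      vertex 0.00 0.00 21.00
      vertex 15.00 0.00 21.00
      vertex 15.00 9.00 21.00
    endloop
  endfacet
  facet normal 0.0000 0.0000 1.0000
    outer loop
      vertex 0.00 0.00 21.00
      vertex 15.00 9.00 21.00
      vertex 3.00 9.00 21.00
    endloop
  endfacet
  facet normal 0.0000 0.0000 1.0000
    outer loop
      vertex 0.00 0.00 21.00
      vertex 3.00 9.00 21.00
      vertex 3.00 22.00 21.00
    endloop
  endfacet
  facet normal 0.0000 0.0000 1.0000
    outer loop
      vertex 0.00 0.00 21.00
      vertex 3.00 22.00 21.00
      vertex 0.00 22.00 21.00
    endloop
  endfacet
  facet normal 0.0000 -1.0000 0.0000
    outer loop
      vertex 0.00 0.00 0.00
      vertex 15.00 0.00 0.00
      vertex 15.00 0.00 21.00
    endloop
  endfacet
  facet normal 0.0000 -1.0000 0.0000
    outer loop
      vertex 0.00 0.00 0.00
      vertex 15.00 0.00 21.00
      vertex 0.00 0.00 21.00
    endloop
  endfacet
  facet normal 1.0000 0.0000 0.0000
    outer loop
      vertex 15.00 0.00 0.00
      vertex 15.00 9.00 0.00
      vertex 15.00 9.00 21.00
    endloop
  endfacet
  facet normal 1.0000 0.0000 0.0000
    outer loop
      vertex 15.00 0.00 0.00
      vertex 15.00 9.00 21.00
      vertex 15.00 0.00 21.00
    endloop
  endfacet
  facet normal 0.0000 1.0000 0.0000
    outer loop
      vertex 15.00 9.00 0.00
      vertex 3.00 9.00 0.00
      vertex 3.00 9.00 21.00
    endloop
  endfacet
  facet normal 0.0000 1.0000 0.0000
    outer loop
      vertex 15.00 9.00 0.00
      vertex 3.00 9.00 21.00
      vertex 15.00 9.00 21.00
    endloop
  endfacet
  facet normal 1.0000 0.0000 0.0000
    outer loop
      vertex 3.00 9.00 0.00
      vertex 3.00 22.00 0.00
      vertex 3.00 22.00 21.00
    endloop
  endfacet
  facet normal 1.0000 0.0000 0.0000
    outer loop
      vertex 3.00 9.00 0.00
      vertex 3.00 22.00 21.00
      vertex 3.00 9.00 21.00
    endloop
  endfacet
  facet normal 0.0000 1.0000 0.0000
    outer loop
      vertex 3.00 22.00 0.00
      vertex 0.00 22.00 0.00
      vertex 0.00 22.00 21.00
    endloop
  endfacet
  facet normal 0.0000 1.0000 0.0000
    outer loop
      vertex 3.00 22.00 0.00
      vertex 0.00 22.00 21.00
      vertex 3.00 22.00 21.00
    endloop
  endfacet
  facet normal -1.0000 0.0000 0.0000
    outer loop
      vertex 0.00 22.00 0.00
      vertex 0.00 0.00 0.00
      vertex 0.00 0.00 21.00
    endloop
  endfacet
  facet normal -1.0000 0.0000 0.0000
    outer loop
      vertex 0.00 22.00 0.00
      vertex 0.00 0.00 21.00
      vertex 0.00 22.00 21.00
    endloop
  endfacet
endsolid part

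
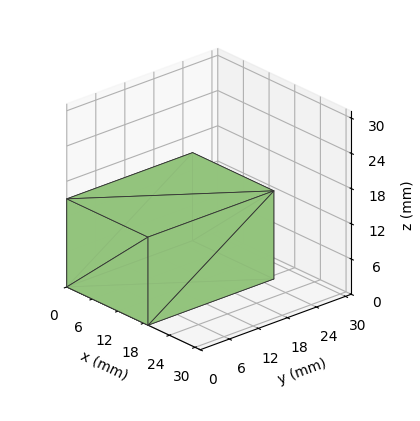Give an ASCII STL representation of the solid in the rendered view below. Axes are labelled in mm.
Reading the render: the shape is a rectangular box, roughly 19 × 26 mm footprint and 15 mm tall (dimensions read to the nearest mm from the axis ticks). For the STL, each face is triangulated and given an outward normal.

solid part
  facet normal 0.0000 0.0000 -1.0000
    outer loop
      vertex 19.0 26.0 0.0
      vertex 19.0 0.0 0.0
      vertex 0.0 0.0 0.0
    endloop
  endfacet
  facet normal 0.0000 0.0000 -1.0000
    outer loop
      vertex 0.0 26.0 0.0
      vertex 19.0 26.0 0.0
      vertex 0.0 0.0 0.0
    endloop
  endfacet
  facet normal 0.0000 0.0000 1.0000
    outer loop
      vertex 0.0 0.0 15.0
      vertex 19.0 0.0 15.0
      vertex 19.0 26.0 15.0
    endloop
  endfacet
  facet normal 0.0000 0.0000 1.0000
    outer loop
      vertex 0.0 0.0 15.0
      vertex 19.0 26.0 15.0
      vertex 0.0 26.0 15.0
    endloop
  endfacet
  facet normal 0.0000 -1.0000 0.0000
    outer loop
      vertex 0.0 0.0 0.0
      vertex 19.0 0.0 0.0
      vertex 19.0 0.0 15.0
    endloop
  endfacet
  facet normal 0.0000 -1.0000 0.0000
    outer loop
      vertex 0.0 0.0 0.0
      vertex 19.0 0.0 15.0
      vertex 0.0 0.0 15.0
    endloop
  endfacet
  facet normal 0.0000 1.0000 0.0000
    outer loop
      vertex 19.0 26.0 15.0
      vertex 19.0 26.0 0.0
      vertex 0.0 26.0 0.0
    endloop
  endfacet
  facet normal 0.0000 1.0000 0.0000
    outer loop
      vertex 0.0 26.0 15.0
      vertex 19.0 26.0 15.0
      vertex 0.0 26.0 0.0
    endloop
  endfacet
  facet normal -1.0000 0.0000 0.0000
    outer loop
      vertex 0.0 26.0 15.0
      vertex 0.0 26.0 0.0
      vertex 0.0 0.0 0.0
    endloop
  endfacet
  facet normal -1.0000 0.0000 0.0000
    outer loop
      vertex 0.0 0.0 15.0
      vertex 0.0 26.0 15.0
      vertex 0.0 0.0 0.0
    endloop
  endfacet
  facet normal 1.0000 0.0000 0.0000
    outer loop
      vertex 19.0 0.0 0.0
      vertex 19.0 26.0 0.0
      vertex 19.0 26.0 15.0
    endloop
  endfacet
  facet normal 1.0000 0.0000 0.0000
    outer loop
      vertex 19.0 0.0 0.0
      vertex 19.0 26.0 15.0
      vertex 19.0 0.0 15.0
    endloop
  endfacet
endsolid part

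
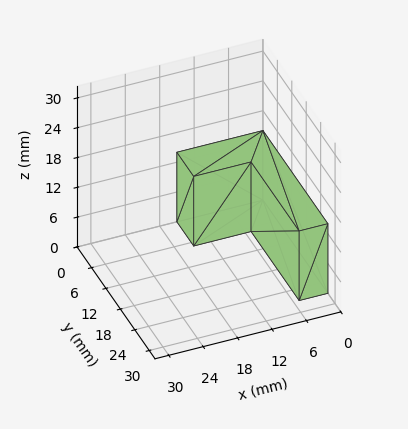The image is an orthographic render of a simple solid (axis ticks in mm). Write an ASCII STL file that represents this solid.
Reading the render: the shape is an L-shaped prism: outer 15 × 27 mm, arm thicknesses ≈ 7 mm (horizontal) and 5 mm (vertical), extruded 14 mm in z (dimensions read to the nearest mm from the axis ticks). For the STL, each face is triangulated and given an outward normal.

solid part
  facet normal 0.0000 0.0000 -1.0000
    outer loop
      vertex 15.000 7.000 0.000
      vertex 15.000 0.000 0.000
      vertex 0.000 0.000 0.000
    endloop
  endfacet
  facet normal 0.0000 0.0000 -1.0000
    outer loop
      vertex 5.000 7.000 0.000
      vertex 15.000 7.000 0.000
      vertex 0.000 0.000 0.000
    endloop
  endfacet
  facet normal 0.0000 0.0000 -1.0000
    outer loop
      vertex 5.000 27.000 0.000
      vertex 5.000 7.000 0.000
      vertex 0.000 0.000 0.000
    endloop
  endfacet
  facet normal 0.0000 0.0000 -1.0000
    outer loop
      vertex 0.000 27.000 0.000
      vertex 5.000 27.000 0.000
      vertex 0.000 0.000 0.000
    endloop
  endfacet
  facet normal 0.0000 0.0000 1.0000
    outer loop
      vertex 0.000 0.000 14.000
      vertex 15.000 0.000 14.000
      vertex 15.000 7.000 14.000
    endloop
  endfacet
  facet normal 0.0000 0.0000 1.0000
    outer loop
      vertex 0.000 0.000 14.000
      vertex 15.000 7.000 14.000
      vertex 5.000 7.000 14.000
    endloop
  endfacet
  facet normal 0.0000 0.0000 1.0000
    outer loop
      vertex 0.000 0.000 14.000
      vertex 5.000 7.000 14.000
      vertex 5.000 27.000 14.000
    endloop
  endfacet
  facet normal 0.0000 0.0000 1.0000
    outer loop
      vertex 0.000 0.000 14.000
      vertex 5.000 27.000 14.000
      vertex 0.000 27.000 14.000
    endloop
  endfacet
  facet normal 0.0000 -1.0000 0.0000
    outer loop
      vertex 0.000 0.000 0.000
      vertex 15.000 0.000 0.000
      vertex 15.000 0.000 14.000
    endloop
  endfacet
  facet normal 0.0000 -1.0000 0.0000
    outer loop
      vertex 0.000 0.000 0.000
      vertex 15.000 0.000 14.000
      vertex 0.000 0.000 14.000
    endloop
  endfacet
  facet normal 1.0000 0.0000 0.0000
    outer loop
      vertex 15.000 0.000 0.000
      vertex 15.000 7.000 0.000
      vertex 15.000 7.000 14.000
    endloop
  endfacet
  facet normal 1.0000 0.0000 0.0000
    outer loop
      vertex 15.000 0.000 0.000
      vertex 15.000 7.000 14.000
      vertex 15.000 0.000 14.000
    endloop
  endfacet
  facet normal 0.0000 1.0000 0.0000
    outer loop
      vertex 15.000 7.000 0.000
      vertex 5.000 7.000 0.000
      vertex 5.000 7.000 14.000
    endloop
  endfacet
  facet normal 0.0000 1.0000 0.0000
    outer loop
      vertex 15.000 7.000 0.000
      vertex 5.000 7.000 14.000
      vertex 15.000 7.000 14.000
    endloop
  endfacet
  facet normal 1.0000 0.0000 0.0000
    outer loop
      vertex 5.000 7.000 0.000
      vertex 5.000 27.000 0.000
      vertex 5.000 27.000 14.000
    endloop
  endfacet
  facet normal 1.0000 0.0000 0.0000
    outer loop
      vertex 5.000 7.000 0.000
      vertex 5.000 27.000 14.000
      vertex 5.000 7.000 14.000
    endloop
  endfacet
  facet normal 0.0000 1.0000 0.0000
    outer loop
      vertex 5.000 27.000 0.000
      vertex 0.000 27.000 0.000
      vertex 0.000 27.000 14.000
    endloop
  endfacet
  facet normal 0.0000 1.0000 0.0000
    outer loop
      vertex 5.000 27.000 0.000
      vertex 0.000 27.000 14.000
      vertex 5.000 27.000 14.000
    endloop
  endfacet
  facet normal -1.0000 0.0000 0.0000
    outer loop
      vertex 0.000 27.000 0.000
      vertex 0.000 0.000 0.000
      vertex 0.000 0.000 14.000
    endloop
  endfacet
  facet normal -1.0000 0.0000 0.0000
    outer loop
      vertex 0.000 27.000 0.000
      vertex 0.000 0.000 14.000
      vertex 0.000 27.000 14.000
    endloop
  endfacet
endsolid part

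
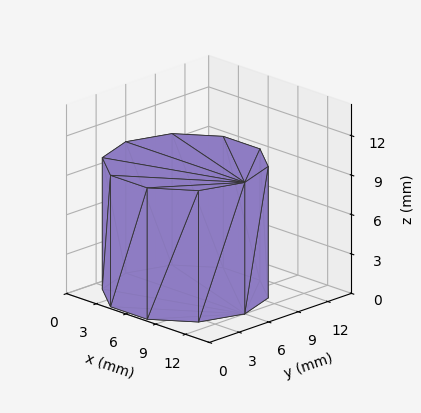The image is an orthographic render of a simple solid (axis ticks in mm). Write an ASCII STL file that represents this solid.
Reading the render: the shape is a regular 10-sided prism (a cylinder approximated with 10 flat sides), circumscribed radius ≈ 6 mm, height ≈ 10 mm (dimensions read to the nearest mm from the axis ticks). For the STL, each face is triangulated and given an outward normal.

solid part
  facet normal 0.0000 0.0000 -1.0000
    outer loop
      vertex 7.85 11.71 0.00
      vertex 10.85 9.53 0.00
      vertex 12.00 6.00 0.00
    endloop
  endfacet
  facet normal 0.0000 0.0000 -1.0000
    outer loop
      vertex 4.15 11.71 0.00
      vertex 7.85 11.71 0.00
      vertex 12.00 6.00 0.00
    endloop
  endfacet
  facet normal 0.0000 0.0000 -1.0000
    outer loop
      vertex 1.15 9.53 0.00
      vertex 4.15 11.71 0.00
      vertex 12.00 6.00 0.00
    endloop
  endfacet
  facet normal 0.0000 0.0000 -1.0000
    outer loop
      vertex 0.00 6.00 0.00
      vertex 1.15 9.53 0.00
      vertex 12.00 6.00 0.00
    endloop
  endfacet
  facet normal 0.0000 0.0000 -1.0000
    outer loop
      vertex 1.15 2.47 0.00
      vertex 0.00 6.00 0.00
      vertex 12.00 6.00 0.00
    endloop
  endfacet
  facet normal 0.0000 0.0000 -1.0000
    outer loop
      vertex 4.15 0.29 0.00
      vertex 1.15 2.47 0.00
      vertex 12.00 6.00 0.00
    endloop
  endfacet
  facet normal 0.0000 0.0000 -1.0000
    outer loop
      vertex 7.85 0.29 0.00
      vertex 4.15 0.29 0.00
      vertex 12.00 6.00 0.00
    endloop
  endfacet
  facet normal 0.0000 0.0000 -1.0000
    outer loop
      vertex 10.85 2.47 0.00
      vertex 7.85 0.29 0.00
      vertex 12.00 6.00 0.00
    endloop
  endfacet
  facet normal 0.0000 0.0000 1.0000
    outer loop
      vertex 12.00 6.00 10.00
      vertex 10.85 9.53 10.00
      vertex 7.85 11.71 10.00
    endloop
  endfacet
  facet normal 0.0000 0.0000 1.0000
    outer loop
      vertex 12.00 6.00 10.00
      vertex 7.85 11.71 10.00
      vertex 4.15 11.71 10.00
    endloop
  endfacet
  facet normal 0.0000 0.0000 1.0000
    outer loop
      vertex 12.00 6.00 10.00
      vertex 4.15 11.71 10.00
      vertex 1.15 9.53 10.00
    endloop
  endfacet
  facet normal 0.0000 0.0000 1.0000
    outer loop
      vertex 12.00 6.00 10.00
      vertex 1.15 9.53 10.00
      vertex 0.00 6.00 10.00
    endloop
  endfacet
  facet normal 0.0000 0.0000 1.0000
    outer loop
      vertex 12.00 6.00 10.00
      vertex 0.00 6.00 10.00
      vertex 1.15 2.47 10.00
    endloop
  endfacet
  facet normal 0.0000 0.0000 1.0000
    outer loop
      vertex 12.00 6.00 10.00
      vertex 1.15 2.47 10.00
      vertex 4.15 0.29 10.00
    endloop
  endfacet
  facet normal 0.0000 0.0000 1.0000
    outer loop
      vertex 12.00 6.00 10.00
      vertex 4.15 0.29 10.00
      vertex 7.85 0.29 10.00
    endloop
  endfacet
  facet normal 0.0000 0.0000 1.0000
    outer loop
      vertex 12.00 6.00 10.00
      vertex 7.85 0.29 10.00
      vertex 10.85 2.47 10.00
    endloop
  endfacet
  facet normal 0.9508 0.3098 0.0000
    outer loop
      vertex 12.00 6.00 0.00
      vertex 10.85 9.53 0.00
      vertex 10.85 9.53 10.00
    endloop
  endfacet
  facet normal 0.9508 0.3098 0.0000
    outer loop
      vertex 12.00 6.00 0.00
      vertex 10.85 9.53 10.00
      vertex 12.00 6.00 10.00
    endloop
  endfacet
  facet normal 0.5879 0.8090 0.0000
    outer loop
      vertex 10.85 9.53 0.00
      vertex 7.85 11.71 0.00
      vertex 7.85 11.71 10.00
    endloop
  endfacet
  facet normal 0.5879 0.8090 0.0000
    outer loop
      vertex 10.85 9.53 0.00
      vertex 7.85 11.71 10.00
      vertex 10.85 9.53 10.00
    endloop
  endfacet
  facet normal 0.0000 1.0000 0.0000
    outer loop
      vertex 7.85 11.71 0.00
      vertex 4.15 11.71 0.00
      vertex 4.15 11.71 10.00
    endloop
  endfacet
  facet normal 0.0000 1.0000 0.0000
    outer loop
      vertex 7.85 11.71 0.00
      vertex 4.15 11.71 10.00
      vertex 7.85 11.71 10.00
    endloop
  endfacet
  facet normal -0.5879 0.8090 0.0000
    outer loop
      vertex 4.15 11.71 0.00
      vertex 1.15 9.53 0.00
      vertex 1.15 9.53 10.00
    endloop
  endfacet
  facet normal -0.5879 0.8090 0.0000
    outer loop
      vertex 4.15 11.71 0.00
      vertex 1.15 9.53 10.00
      vertex 4.15 11.71 10.00
    endloop
  endfacet
  facet normal -0.9508 0.3098 0.0000
    outer loop
      vertex 1.15 9.53 0.00
      vertex 0.00 6.00 0.00
      vertex 0.00 6.00 10.00
    endloop
  endfacet
  facet normal -0.9508 0.3098 0.0000
    outer loop
      vertex 1.15 9.53 0.00
      vertex 0.00 6.00 10.00
      vertex 1.15 9.53 10.00
    endloop
  endfacet
  facet normal -0.9508 -0.3098 0.0000
    outer loop
      vertex 0.00 6.00 0.00
      vertex 1.15 2.47 0.00
      vertex 1.15 2.47 10.00
    endloop
  endfacet
  facet normal -0.9508 -0.3098 0.0000
    outer loop
      vertex 0.00 6.00 0.00
      vertex 1.15 2.47 10.00
      vertex 0.00 6.00 10.00
    endloop
  endfacet
  facet normal -0.5879 -0.8090 0.0000
    outer loop
      vertex 1.15 2.47 0.00
      vertex 4.15 0.29 0.00
      vertex 4.15 0.29 10.00
    endloop
  endfacet
  facet normal -0.5879 -0.8090 0.0000
    outer loop
      vertex 1.15 2.47 0.00
      vertex 4.15 0.29 10.00
      vertex 1.15 2.47 10.00
    endloop
  endfacet
  facet normal 0.0000 -1.0000 0.0000
    outer loop
      vertex 4.15 0.29 0.00
      vertex 7.85 0.29 0.00
      vertex 7.85 0.29 10.00
    endloop
  endfacet
  facet normal 0.0000 -1.0000 0.0000
    outer loop
      vertex 4.15 0.29 0.00
      vertex 7.85 0.29 10.00
      vertex 4.15 0.29 10.00
    endloop
  endfacet
  facet normal 0.5879 -0.8090 0.0000
    outer loop
      vertex 7.85 0.29 0.00
      vertex 10.85 2.47 0.00
      vertex 10.85 2.47 10.00
    endloop
  endfacet
  facet normal 0.5879 -0.8090 0.0000
    outer loop
      vertex 7.85 0.29 0.00
      vertex 10.85 2.47 10.00
      vertex 7.85 0.29 10.00
    endloop
  endfacet
  facet normal 0.9508 -0.3098 0.0000
    outer loop
      vertex 10.85 2.47 0.00
      vertex 12.00 6.00 0.00
      vertex 12.00 6.00 10.00
    endloop
  endfacet
  facet normal 0.9508 -0.3098 0.0000
    outer loop
      vertex 10.85 2.47 0.00
      vertex 12.00 6.00 10.00
      vertex 10.85 2.47 10.00
    endloop
  endfacet
endsolid part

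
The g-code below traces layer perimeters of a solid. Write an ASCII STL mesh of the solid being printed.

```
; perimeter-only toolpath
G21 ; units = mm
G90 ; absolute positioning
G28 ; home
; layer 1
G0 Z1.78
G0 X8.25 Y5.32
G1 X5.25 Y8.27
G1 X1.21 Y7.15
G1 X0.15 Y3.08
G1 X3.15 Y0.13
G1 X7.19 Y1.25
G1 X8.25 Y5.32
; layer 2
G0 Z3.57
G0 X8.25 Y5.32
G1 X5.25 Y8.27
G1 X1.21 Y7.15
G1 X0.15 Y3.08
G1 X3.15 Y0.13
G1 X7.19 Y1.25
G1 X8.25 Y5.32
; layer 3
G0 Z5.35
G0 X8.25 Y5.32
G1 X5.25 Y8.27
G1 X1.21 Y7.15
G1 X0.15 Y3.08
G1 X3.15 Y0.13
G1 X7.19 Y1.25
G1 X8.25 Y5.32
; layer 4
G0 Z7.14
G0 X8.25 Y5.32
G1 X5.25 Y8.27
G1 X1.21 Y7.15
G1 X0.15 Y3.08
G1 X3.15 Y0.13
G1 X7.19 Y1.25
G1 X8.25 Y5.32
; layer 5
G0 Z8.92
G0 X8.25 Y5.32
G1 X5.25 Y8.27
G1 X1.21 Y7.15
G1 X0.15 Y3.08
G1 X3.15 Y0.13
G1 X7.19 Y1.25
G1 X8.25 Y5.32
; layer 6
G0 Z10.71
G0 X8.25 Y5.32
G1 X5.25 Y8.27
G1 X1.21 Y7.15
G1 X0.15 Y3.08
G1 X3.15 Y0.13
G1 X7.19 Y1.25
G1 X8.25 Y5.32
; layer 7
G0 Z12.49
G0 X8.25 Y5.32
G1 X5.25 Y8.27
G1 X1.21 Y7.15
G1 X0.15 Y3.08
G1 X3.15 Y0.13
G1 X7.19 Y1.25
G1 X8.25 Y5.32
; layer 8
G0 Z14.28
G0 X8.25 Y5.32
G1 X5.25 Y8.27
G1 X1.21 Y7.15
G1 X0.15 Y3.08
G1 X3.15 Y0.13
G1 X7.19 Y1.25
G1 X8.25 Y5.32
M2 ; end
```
solid part
  facet normal 0.0000 0.0000 -1.0000
    outer loop
      vertex 1.21 7.15 0.00
      vertex 5.25 8.27 0.00
      vertex 8.25 5.32 0.00
    endloop
  endfacet
  facet normal 0.0000 0.0000 -1.0000
    outer loop
      vertex 0.15 3.08 0.00
      vertex 1.21 7.15 0.00
      vertex 8.25 5.32 0.00
    endloop
  endfacet
  facet normal 0.0000 0.0000 -1.0000
    outer loop
      vertex 3.15 0.13 0.00
      vertex 0.15 3.08 0.00
      vertex 8.25 5.32 0.00
    endloop
  endfacet
  facet normal 0.0000 0.0000 -1.0000
    outer loop
      vertex 7.19 1.25 0.00
      vertex 3.15 0.13 0.00
      vertex 8.25 5.32 0.00
    endloop
  endfacet
  facet normal 0.0000 0.0000 1.0000
    outer loop
      vertex 8.25 5.32 14.28
      vertex 5.25 8.27 14.28
      vertex 1.21 7.15 14.28
    endloop
  endfacet
  facet normal 0.0000 0.0000 1.0000
    outer loop
      vertex 8.25 5.32 14.28
      vertex 1.21 7.15 14.28
      vertex 0.15 3.08 14.28
    endloop
  endfacet
  facet normal 0.0000 0.0000 1.0000
    outer loop
      vertex 8.25 5.32 14.28
      vertex 0.15 3.08 14.28
      vertex 3.15 0.13 14.28
    endloop
  endfacet
  facet normal 0.0000 0.0000 1.0000
    outer loop
      vertex 8.25 5.32 14.28
      vertex 3.15 0.13 14.28
      vertex 7.19 1.25 14.28
    endloop
  endfacet
  facet normal 0.7011 0.7130 0.0000
    outer loop
      vertex 8.25 5.32 0.00
      vertex 5.25 8.27 0.00
      vertex 5.25 8.27 14.28
    endloop
  endfacet
  facet normal 0.7011 0.7130 0.0000
    outer loop
      vertex 8.25 5.32 0.00
      vertex 5.25 8.27 14.28
      vertex 8.25 5.32 14.28
    endloop
  endfacet
  facet normal -0.2672 0.9637 0.0000
    outer loop
      vertex 5.25 8.27 0.00
      vertex 1.21 7.15 0.00
      vertex 1.21 7.15 14.28
    endloop
  endfacet
  facet normal -0.2672 0.9637 0.0000
    outer loop
      vertex 5.25 8.27 0.00
      vertex 1.21 7.15 14.28
      vertex 5.25 8.27 14.28
    endloop
  endfacet
  facet normal -0.9677 0.2520 0.0000
    outer loop
      vertex 1.21 7.15 0.00
      vertex 0.15 3.08 0.00
      vertex 0.15 3.08 14.28
    endloop
  endfacet
  facet normal -0.9677 0.2520 0.0000
    outer loop
      vertex 1.21 7.15 0.00
      vertex 0.15 3.08 14.28
      vertex 1.21 7.15 14.28
    endloop
  endfacet
  facet normal -0.7011 -0.7130 0.0000
    outer loop
      vertex 0.15 3.08 0.00
      vertex 3.15 0.13 0.00
      vertex 3.15 0.13 14.28
    endloop
  endfacet
  facet normal -0.7011 -0.7130 0.0000
    outer loop
      vertex 0.15 3.08 0.00
      vertex 3.15 0.13 14.28
      vertex 0.15 3.08 14.28
    endloop
  endfacet
  facet normal 0.2672 -0.9637 0.0000
    outer loop
      vertex 3.15 0.13 0.00
      vertex 7.19 1.25 0.00
      vertex 7.19 1.25 14.28
    endloop
  endfacet
  facet normal 0.2672 -0.9637 0.0000
    outer loop
      vertex 3.15 0.13 0.00
      vertex 7.19 1.25 14.28
      vertex 3.15 0.13 14.28
    endloop
  endfacet
  facet normal 0.9677 -0.2520 0.0000
    outer loop
      vertex 7.19 1.25 0.00
      vertex 8.25 5.32 0.00
      vertex 8.25 5.32 14.28
    endloop
  endfacet
  facet normal 0.9677 -0.2520 0.0000
    outer loop
      vertex 7.19 1.25 0.00
      vertex 8.25 5.32 14.28
      vertex 7.19 1.25 14.28
    endloop
  endfacet
endsolid part

The G0 Z moves step by Δz≈1.78 mm. Every layer's G1 loop is the same polygon, so the solid is a straight extrusion of it from z=0 to z≈14.3. Closing with flat bottom and top caps and triangulating gives 20 facets — a regular 6-sided prism (a cylinder approximated with 6 flat sides), circumscribed radius ≈ 4.2 mm, height ≈ 14.3 mm.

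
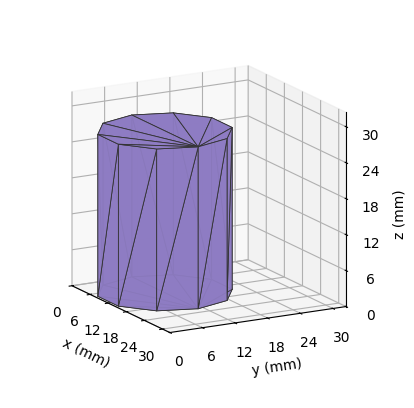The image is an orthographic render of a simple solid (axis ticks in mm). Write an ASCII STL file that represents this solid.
Reading the render: the shape is a regular 10-sided prism (a cylinder approximated with 10 flat sides), circumscribed radius ≈ 11 mm, height ≈ 27 mm (dimensions read to the nearest mm from the axis ticks). For the STL, each face is triangulated and given an outward normal.

solid part
  facet normal 0.0000 0.0000 -1.0000
    outer loop
      vertex 14.40 21.46 0.00
      vertex 19.90 17.47 0.00
      vertex 22.00 11.00 0.00
    endloop
  endfacet
  facet normal 0.0000 0.0000 -1.0000
    outer loop
      vertex 7.60 21.46 0.00
      vertex 14.40 21.46 0.00
      vertex 22.00 11.00 0.00
    endloop
  endfacet
  facet normal 0.0000 0.0000 -1.0000
    outer loop
      vertex 2.10 17.47 0.00
      vertex 7.60 21.46 0.00
      vertex 22.00 11.00 0.00
    endloop
  endfacet
  facet normal 0.0000 0.0000 -1.0000
    outer loop
      vertex 0.00 11.00 0.00
      vertex 2.10 17.47 0.00
      vertex 22.00 11.00 0.00
    endloop
  endfacet
  facet normal 0.0000 0.0000 -1.0000
    outer loop
      vertex 2.10 4.53 0.00
      vertex 0.00 11.00 0.00
      vertex 22.00 11.00 0.00
    endloop
  endfacet
  facet normal 0.0000 0.0000 -1.0000
    outer loop
      vertex 7.60 0.54 0.00
      vertex 2.10 4.53 0.00
      vertex 22.00 11.00 0.00
    endloop
  endfacet
  facet normal 0.0000 0.0000 -1.0000
    outer loop
      vertex 14.40 0.54 0.00
      vertex 7.60 0.54 0.00
      vertex 22.00 11.00 0.00
    endloop
  endfacet
  facet normal 0.0000 0.0000 -1.0000
    outer loop
      vertex 19.90 4.53 0.00
      vertex 14.40 0.54 0.00
      vertex 22.00 11.00 0.00
    endloop
  endfacet
  facet normal 0.0000 0.0000 1.0000
    outer loop
      vertex 22.00 11.00 27.00
      vertex 19.90 17.47 27.00
      vertex 14.40 21.46 27.00
    endloop
  endfacet
  facet normal 0.0000 0.0000 1.0000
    outer loop
      vertex 22.00 11.00 27.00
      vertex 14.40 21.46 27.00
      vertex 7.60 21.46 27.00
    endloop
  endfacet
  facet normal 0.0000 0.0000 1.0000
    outer loop
      vertex 22.00 11.00 27.00
      vertex 7.60 21.46 27.00
      vertex 2.10 17.47 27.00
    endloop
  endfacet
  facet normal 0.0000 0.0000 1.0000
    outer loop
      vertex 22.00 11.00 27.00
      vertex 2.10 17.47 27.00
      vertex 0.00 11.00 27.00
    endloop
  endfacet
  facet normal 0.0000 0.0000 1.0000
    outer loop
      vertex 22.00 11.00 27.00
      vertex 0.00 11.00 27.00
      vertex 2.10 4.53 27.00
    endloop
  endfacet
  facet normal 0.0000 0.0000 1.0000
    outer loop
      vertex 22.00 11.00 27.00
      vertex 2.10 4.53 27.00
      vertex 7.60 0.54 27.00
    endloop
  endfacet
  facet normal 0.0000 0.0000 1.0000
    outer loop
      vertex 22.00 11.00 27.00
      vertex 7.60 0.54 27.00
      vertex 14.40 0.54 27.00
    endloop
  endfacet
  facet normal 0.0000 0.0000 1.0000
    outer loop
      vertex 22.00 11.00 27.00
      vertex 14.40 0.54 27.00
      vertex 19.90 4.53 27.00
    endloop
  endfacet
  facet normal 0.9512 0.3087 0.0000
    outer loop
      vertex 22.00 11.00 0.00
      vertex 19.90 17.47 0.00
      vertex 19.90 17.47 27.00
    endloop
  endfacet
  facet normal 0.9512 0.3087 0.0000
    outer loop
      vertex 22.00 11.00 0.00
      vertex 19.90 17.47 27.00
      vertex 22.00 11.00 27.00
    endloop
  endfacet
  facet normal 0.5872 0.8094 0.0000
    outer loop
      vertex 19.90 17.47 0.00
      vertex 14.40 21.46 0.00
      vertex 14.40 21.46 27.00
    endloop
  endfacet
  facet normal 0.5872 0.8094 0.0000
    outer loop
      vertex 19.90 17.47 0.00
      vertex 14.40 21.46 27.00
      vertex 19.90 17.47 27.00
    endloop
  endfacet
  facet normal 0.0000 1.0000 0.0000
    outer loop
      vertex 14.40 21.46 0.00
      vertex 7.60 21.46 0.00
      vertex 7.60 21.46 27.00
    endloop
  endfacet
  facet normal 0.0000 1.0000 0.0000
    outer loop
      vertex 14.40 21.46 0.00
      vertex 7.60 21.46 27.00
      vertex 14.40 21.46 27.00
    endloop
  endfacet
  facet normal -0.5872 0.8094 0.0000
    outer loop
      vertex 7.60 21.46 0.00
      vertex 2.10 17.47 0.00
      vertex 2.10 17.47 27.00
    endloop
  endfacet
  facet normal -0.5872 0.8094 0.0000
    outer loop
      vertex 7.60 21.46 0.00
      vertex 2.10 17.47 27.00
      vertex 7.60 21.46 27.00
    endloop
  endfacet
  facet normal -0.9512 0.3087 0.0000
    outer loop
      vertex 2.10 17.47 0.00
      vertex 0.00 11.00 0.00
      vertex 0.00 11.00 27.00
    endloop
  endfacet
  facet normal -0.9512 0.3087 0.0000
    outer loop
      vertex 2.10 17.47 0.00
      vertex 0.00 11.00 27.00
      vertex 2.10 17.47 27.00
    endloop
  endfacet
  facet normal -0.9512 -0.3087 0.0000
    outer loop
      vertex 0.00 11.00 0.00
      vertex 2.10 4.53 0.00
      vertex 2.10 4.53 27.00
    endloop
  endfacet
  facet normal -0.9512 -0.3087 0.0000
    outer loop
      vertex 0.00 11.00 0.00
      vertex 2.10 4.53 27.00
      vertex 0.00 11.00 27.00
    endloop
  endfacet
  facet normal -0.5872 -0.8094 0.0000
    outer loop
      vertex 2.10 4.53 0.00
      vertex 7.60 0.54 0.00
      vertex 7.60 0.54 27.00
    endloop
  endfacet
  facet normal -0.5872 -0.8094 0.0000
    outer loop
      vertex 2.10 4.53 0.00
      vertex 7.60 0.54 27.00
      vertex 2.10 4.53 27.00
    endloop
  endfacet
  facet normal 0.0000 -1.0000 0.0000
    outer loop
      vertex 7.60 0.54 0.00
      vertex 14.40 0.54 0.00
      vertex 14.40 0.54 27.00
    endloop
  endfacet
  facet normal 0.0000 -1.0000 0.0000
    outer loop
      vertex 7.60 0.54 0.00
      vertex 14.40 0.54 27.00
      vertex 7.60 0.54 27.00
    endloop
  endfacet
  facet normal 0.5872 -0.8094 0.0000
    outer loop
      vertex 14.40 0.54 0.00
      vertex 19.90 4.53 0.00
      vertex 19.90 4.53 27.00
    endloop
  endfacet
  facet normal 0.5872 -0.8094 0.0000
    outer loop
      vertex 14.40 0.54 0.00
      vertex 19.90 4.53 27.00
      vertex 14.40 0.54 27.00
    endloop
  endfacet
  facet normal 0.9512 -0.3087 0.0000
    outer loop
      vertex 19.90 4.53 0.00
      vertex 22.00 11.00 0.00
      vertex 22.00 11.00 27.00
    endloop
  endfacet
  facet normal 0.9512 -0.3087 0.0000
    outer loop
      vertex 19.90 4.53 0.00
      vertex 22.00 11.00 27.00
      vertex 19.90 4.53 27.00
    endloop
  endfacet
endsolid part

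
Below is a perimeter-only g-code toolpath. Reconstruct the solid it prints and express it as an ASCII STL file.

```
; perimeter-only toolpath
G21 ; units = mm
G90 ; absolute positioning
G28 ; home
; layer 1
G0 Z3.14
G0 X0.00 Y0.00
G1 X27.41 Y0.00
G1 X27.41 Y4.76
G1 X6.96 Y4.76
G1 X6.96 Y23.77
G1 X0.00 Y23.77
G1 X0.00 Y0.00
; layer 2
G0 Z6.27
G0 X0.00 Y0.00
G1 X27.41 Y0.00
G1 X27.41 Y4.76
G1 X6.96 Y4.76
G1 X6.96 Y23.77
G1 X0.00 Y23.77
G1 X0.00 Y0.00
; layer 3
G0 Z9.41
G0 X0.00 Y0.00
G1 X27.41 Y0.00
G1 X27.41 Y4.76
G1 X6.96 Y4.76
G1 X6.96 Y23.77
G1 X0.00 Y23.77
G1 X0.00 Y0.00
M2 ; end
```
solid part
  facet normal 0.0000 0.0000 -1.0000
    outer loop
      vertex 27.41 4.76 0.00
      vertex 27.41 0.00 0.00
      vertex 0.00 0.00 0.00
    endloop
  endfacet
  facet normal 0.0000 0.0000 -1.0000
    outer loop
      vertex 6.96 4.76 0.00
      vertex 27.41 4.76 0.00
      vertex 0.00 0.00 0.00
    endloop
  endfacet
  facet normal 0.0000 0.0000 -1.0000
    outer loop
      vertex 6.96 23.77 0.00
      vertex 6.96 4.76 0.00
      vertex 0.00 0.00 0.00
    endloop
  endfacet
  facet normal 0.0000 0.0000 -1.0000
    outer loop
      vertex 0.00 23.77 0.00
      vertex 6.96 23.77 0.00
      vertex 0.00 0.00 0.00
    endloop
  endfacet
  facet normal 0.0000 0.0000 1.0000
    outer loop
      vertex 0.00 0.00 9.41
      vertex 27.41 0.00 9.41
      vertex 27.41 4.76 9.41
    endloop
  endfacet
  facet normal 0.0000 0.0000 1.0000
    outer loop
      vertex 0.00 0.00 9.41
      vertex 27.41 4.76 9.41
      vertex 6.96 4.76 9.41
    endloop
  endfacet
  facet normal 0.0000 0.0000 1.0000
    outer loop
      vertex 0.00 0.00 9.41
      vertex 6.96 4.76 9.41
      vertex 6.96 23.77 9.41
    endloop
  endfacet
  facet normal 0.0000 0.0000 1.0000
    outer loop
      vertex 0.00 0.00 9.41
      vertex 6.96 23.77 9.41
      vertex 0.00 23.77 9.41
    endloop
  endfacet
  facet normal 0.0000 -1.0000 0.0000
    outer loop
      vertex 0.00 0.00 0.00
      vertex 27.41 0.00 0.00
      vertex 27.41 0.00 9.41
    endloop
  endfacet
  facet normal 0.0000 -1.0000 0.0000
    outer loop
      vertex 0.00 0.00 0.00
      vertex 27.41 0.00 9.41
      vertex 0.00 0.00 9.41
    endloop
  endfacet
  facet normal 1.0000 0.0000 0.0000
    outer loop
      vertex 27.41 0.00 0.00
      vertex 27.41 4.76 0.00
      vertex 27.41 4.76 9.41
    endloop
  endfacet
  facet normal 1.0000 0.0000 0.0000
    outer loop
      vertex 27.41 0.00 0.00
      vertex 27.41 4.76 9.41
      vertex 27.41 0.00 9.41
    endloop
  endfacet
  facet normal 0.0000 1.0000 0.0000
    outer loop
      vertex 27.41 4.76 0.00
      vertex 6.96 4.76 0.00
      vertex 6.96 4.76 9.41
    endloop
  endfacet
  facet normal 0.0000 1.0000 0.0000
    outer loop
      vertex 27.41 4.76 0.00
      vertex 6.96 4.76 9.41
      vertex 27.41 4.76 9.41
    endloop
  endfacet
  facet normal 1.0000 0.0000 0.0000
    outer loop
      vertex 6.96 4.76 0.00
      vertex 6.96 23.77 0.00
      vertex 6.96 23.77 9.41
    endloop
  endfacet
  facet normal 1.0000 0.0000 0.0000
    outer loop
      vertex 6.96 4.76 0.00
      vertex 6.96 23.77 9.41
      vertex 6.96 4.76 9.41
    endloop
  endfacet
  facet normal 0.0000 1.0000 0.0000
    outer loop
      vertex 6.96 23.77 0.00
      vertex 0.00 23.77 0.00
      vertex 0.00 23.77 9.41
    endloop
  endfacet
  facet normal 0.0000 1.0000 0.0000
    outer loop
      vertex 6.96 23.77 0.00
      vertex 0.00 23.77 9.41
      vertex 6.96 23.77 9.41
    endloop
  endfacet
  facet normal -1.0000 0.0000 0.0000
    outer loop
      vertex 0.00 23.77 0.00
      vertex 0.00 0.00 0.00
      vertex 0.00 0.00 9.41
    endloop
  endfacet
  facet normal -1.0000 0.0000 0.0000
    outer loop
      vertex 0.00 23.77 0.00
      vertex 0.00 0.00 9.41
      vertex 0.00 23.77 9.41
    endloop
  endfacet
endsolid part

The G0 Z moves step by Δz≈3.14 mm. Every layer's G1 loop is the same polygon, so the solid is a straight extrusion of it from z=0 to z≈9.41. Closing with flat bottom and top caps and triangulating gives 20 facets — an L-shaped prism: outer 27.4 × 23.8 mm, arm thicknesses ≈ 4.76 mm (horizontal) and 6.96 mm (vertical), extruded 9.41 mm in z.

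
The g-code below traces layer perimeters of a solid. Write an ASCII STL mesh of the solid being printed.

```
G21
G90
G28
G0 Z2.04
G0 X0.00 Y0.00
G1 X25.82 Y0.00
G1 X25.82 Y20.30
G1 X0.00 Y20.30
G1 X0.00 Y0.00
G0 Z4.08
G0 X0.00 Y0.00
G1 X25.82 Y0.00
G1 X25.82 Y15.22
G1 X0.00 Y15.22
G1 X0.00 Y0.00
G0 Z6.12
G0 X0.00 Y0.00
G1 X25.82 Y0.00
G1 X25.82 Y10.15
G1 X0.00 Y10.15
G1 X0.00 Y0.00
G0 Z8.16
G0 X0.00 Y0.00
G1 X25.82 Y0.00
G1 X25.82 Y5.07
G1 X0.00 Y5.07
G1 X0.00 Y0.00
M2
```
solid part
  facet normal 0.0000 0.0000 -1.0000
    outer loop
      vertex 25.82 25.37 0.00
      vertex 25.82 0.00 0.00
      vertex 0.00 0.00 0.00
    endloop
  endfacet
  facet normal 0.0000 0.0000 -1.0000
    outer loop
      vertex 0.00 25.37 0.00
      vertex 25.82 25.37 0.00
      vertex 0.00 0.00 0.00
    endloop
  endfacet
  facet normal 0.0000 -1.0000 0.0000
    outer loop
      vertex 0.00 0.00 0.00
      vertex 25.82 0.00 0.00
      vertex 25.82 0.00 10.20
    endloop
  endfacet
  facet normal 0.0000 -1.0000 0.0000
    outer loop
      vertex 0.00 0.00 0.00
      vertex 25.82 0.00 10.20
      vertex 0.00 0.00 10.20
    endloop
  endfacet
  facet normal 0.0000 0.3730 0.9278
    outer loop
      vertex 0.00 0.00 10.20
      vertex 25.82 0.00 10.20
      vertex 25.82 25.37 0.00
    endloop
  endfacet
  facet normal 0.0000 0.3730 0.9278
    outer loop
      vertex 0.00 0.00 10.20
      vertex 25.82 25.37 0.00
      vertex 0.00 25.37 0.00
    endloop
  endfacet
  facet normal -1.0000 0.0000 0.0000
    outer loop
      vertex 0.00 0.00 10.20
      vertex 0.00 25.37 0.00
      vertex 0.00 0.00 0.00
    endloop
  endfacet
  facet normal 1.0000 0.0000 0.0000
    outer loop
      vertex 25.82 0.00 0.00
      vertex 25.82 25.37 0.00
      vertex 25.82 0.00 10.20
    endloop
  endfacet
endsolid part

The G0 Z moves step by Δz≈2.04 mm. The G1 loops shrink linearly with z, so the solid tapers from its base footprint up to z≈10.2. Closing with a flat bottom cap and the tapered top and triangulating gives 8 facets — a wedge (ramp): 25.8 × 25.4 mm base, rising to 10.2 mm along the y=0 edge and sloping linearly to z=0 at y=25.4.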